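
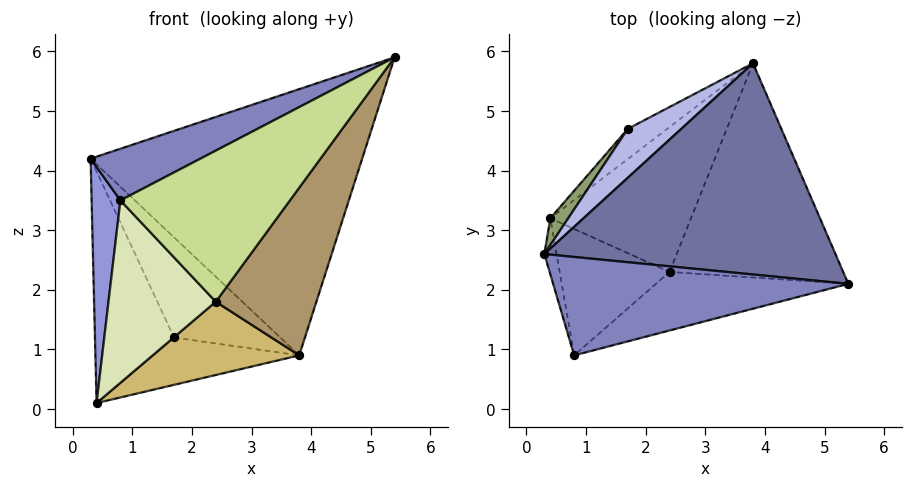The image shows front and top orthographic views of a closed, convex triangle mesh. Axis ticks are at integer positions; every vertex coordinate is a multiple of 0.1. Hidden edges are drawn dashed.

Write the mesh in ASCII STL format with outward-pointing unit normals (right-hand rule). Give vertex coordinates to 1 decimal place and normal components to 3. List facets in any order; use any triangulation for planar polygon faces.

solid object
 facet normal -0.129 0.777 0.616
  outer loop
   vertex 3.8 5.8 0.9
   vertex 0.3 2.6 4.2
   vertex 5.4 2.1 5.9
  endloop
 endfacet
 facet normal -0.323 -0.440 0.838
  outer loop
   vertex 0.8 0.9 3.5
   vertex 5.4 2.1 5.9
   vertex 0.3 2.6 4.2
  endloop
 endfacet
 facet normal -0.964 -0.258 -0.061
  outer loop
   vertex 0.8 0.9 3.5
   vertex 0.3 2.6 4.2
   vertex 0.4 3.2 0.1
  endloop
 endfacet
 facet normal -0.378 0.832 0.406
  outer loop
   vertex 1.7 4.7 1.2
   vertex 0.3 2.6 4.2
   vertex 3.8 5.8 0.9
  endloop
 endfacet
 facet normal -0.779 0.623 0.072
  outer loop
   vertex 1.7 4.7 1.2
   vertex 0.4 3.2 0.1
   vertex 0.3 2.6 4.2
  endloop
 endfacet
 facet normal -0.460 0.749 -0.477
  outer loop
   vertex 1.7 4.7 1.2
   vertex 3.8 5.8 0.9
   vertex 0.4 3.2 0.1
  endloop
 endfacet
 facet normal 0.396 -0.856 -0.332
  outer loop
   vertex 2.4 2.3 1.8
   vertex 5.4 2.1 5.9
   vertex 0.8 0.9 3.5
  endloop
 endfacet
 facet normal 0.113 -0.817 -0.566
  outer loop
   vertex 2.4 2.3 1.8
   vertex 0.8 0.9 3.5
   vertex 0.4 3.2 0.1
  endloop
 endfacet
 facet normal 0.719 -0.428 -0.547
  outer loop
   vertex 2.4 2.3 1.8
   vertex 3.8 5.8 0.9
   vertex 5.4 2.1 5.9
  endloop
 endfacet
 facet normal 0.485 -0.395 -0.780
  outer loop
   vertex 2.4 2.3 1.8
   vertex 0.4 3.2 0.1
   vertex 3.8 5.8 0.9
  endloop
 endfacet
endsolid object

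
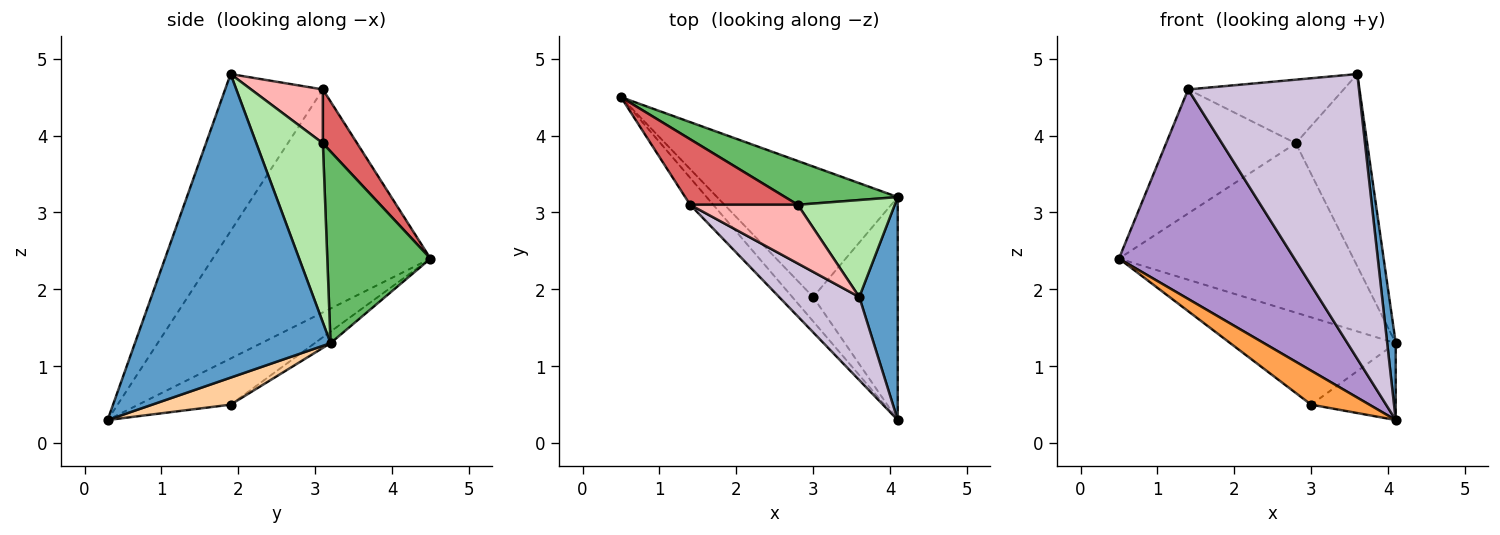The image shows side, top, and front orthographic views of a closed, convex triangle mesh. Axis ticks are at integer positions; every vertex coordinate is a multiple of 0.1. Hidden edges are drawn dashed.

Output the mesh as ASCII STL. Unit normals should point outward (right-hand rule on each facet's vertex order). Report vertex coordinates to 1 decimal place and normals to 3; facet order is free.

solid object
 facet normal 0.991 -0.043 0.126
  outer loop
   vertex 3.6 1.9 4.8
   vertex 4.1 0.3 0.3
   vertex 4.1 3.2 1.3
  endloop
 endfacet
 facet normal -0.053 0.555 -0.830
  outer loop
   vertex 3.0 1.9 0.5
   vertex 0.5 4.5 2.4
   vertex 4.1 3.2 1.3
  endloop
 endfacet
 facet normal -0.790 -0.498 -0.357
  outer loop
   vertex 3.0 1.9 0.5
   vertex 4.1 0.3 0.3
   vertex 0.5 4.5 2.4
  endloop
 endfacet
 facet normal 0.289 0.312 -0.905
  outer loop
   vertex 3.0 1.9 0.5
   vertex 4.1 3.2 1.3
   vertex 4.1 0.3 0.3
  endloop
 endfacet
 facet normal 0.392 0.891 0.230
  outer loop
   vertex 2.8 3.1 3.9
   vertex 4.1 3.2 1.3
   vertex 0.5 4.5 2.4
  endloop
 endfacet
 facet normal 0.640 0.686 0.346
  outer loop
   vertex 2.8 3.1 3.9
   vertex 3.6 1.9 4.8
   vertex 4.1 3.2 1.3
  endloop
 endfacet
 facet normal 0.227 0.861 0.455
  outer loop
   vertex 1.4 3.1 4.6
   vertex 2.8 3.1 3.9
   vertex 0.5 4.5 2.4
  endloop
 endfacet
 facet normal 0.321 0.696 0.642
  outer loop
   vertex 1.4 3.1 4.6
   vertex 3.6 1.9 4.8
   vertex 2.8 3.1 3.9
  endloop
 endfacet
 facet normal -0.776 -0.625 -0.080
  outer loop
   vertex 1.4 3.1 4.6
   vertex 0.5 4.5 2.4
   vertex 4.1 0.3 0.3
  endloop
 endfacet
 facet normal -0.481 -0.841 0.246
  outer loop
   vertex 1.4 3.1 4.6
   vertex 4.1 0.3 0.3
   vertex 3.6 1.9 4.8
  endloop
 endfacet
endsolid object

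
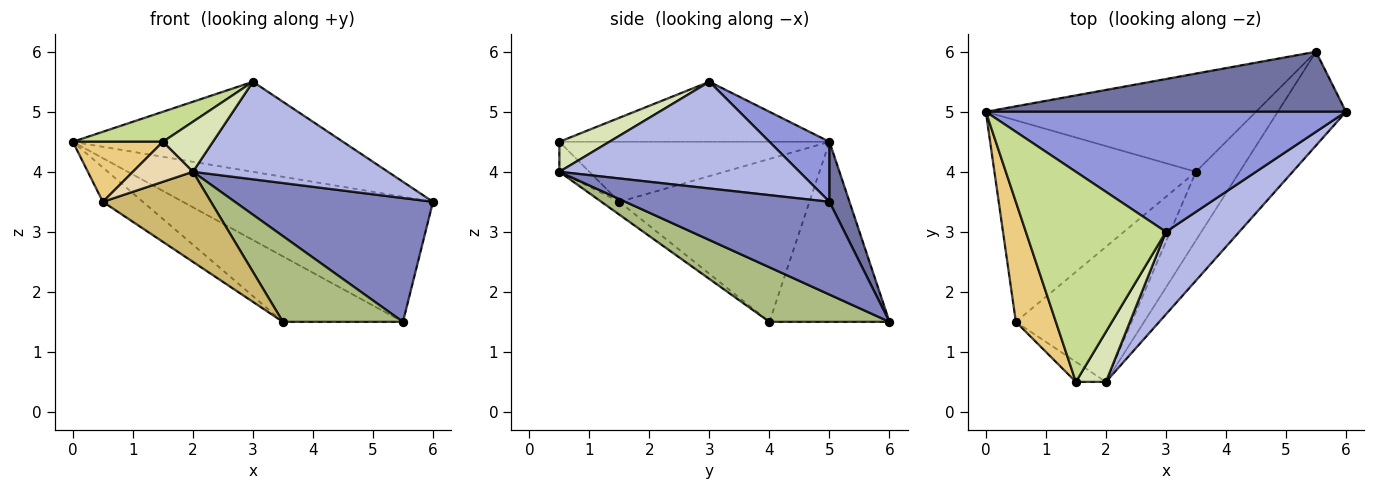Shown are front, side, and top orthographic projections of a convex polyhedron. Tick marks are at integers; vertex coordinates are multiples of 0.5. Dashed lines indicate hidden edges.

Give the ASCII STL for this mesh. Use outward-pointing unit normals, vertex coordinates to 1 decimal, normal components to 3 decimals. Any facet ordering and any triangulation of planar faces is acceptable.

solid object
 facet normal 0.072 0.899 0.432
  outer loop
   vertex 5.5 6.0 1.5
   vertex 0.0 5.0 4.5
   vertex 6.0 5.0 3.5
  endloop
 endfacet
 facet normal 0.635 -0.616 -0.467
  outer loop
   vertex 5.5 6.0 1.5
   vertex 6.0 5.0 3.5
   vertex 2.0 0.5 4.0
  endloop
 endfacet
 facet normal 0.132 0.595 0.793
  outer loop
   vertex 3.0 3.0 5.5
   vertex 6.0 5.0 3.5
   vertex 0.0 5.0 4.5
  endloop
 endfacet
 facet normal 0.685 -0.556 0.471
  outer loop
   vertex 3.0 3.0 5.5
   vertex 2.0 0.5 4.0
   vertex 6.0 5.0 3.5
  endloop
 endfacet
 facet normal -0.485 0.485 -0.728
  outer loop
   vertex 3.5 4.0 1.5
   vertex 0.0 5.0 4.5
   vertex 5.5 6.0 1.5
  endloop
 endfacet
 facet normal 0.615 -0.615 -0.492
  outer loop
   vertex 3.5 4.0 1.5
   vertex 5.5 6.0 1.5
   vertex 2.0 0.5 4.0
  endloop
 endfacet
 facet normal -0.391 -0.130 0.911
  outer loop
   vertex 1.5 0.5 4.5
   vertex 3.0 3.0 5.5
   vertex 0.0 5.0 4.5
  endloop
 endfacet
 facet normal 0.577 -0.577 0.577
  outer loop
   vertex 1.5 0.5 4.5
   vertex 2.0 0.5 4.0
   vertex 3.0 3.0 5.5
  endloop
 endfacet
 facet normal -0.623 0.131 -0.771
  outer loop
   vertex 0.5 1.5 3.5
   vertex 0.0 5.0 4.5
   vertex 3.5 4.0 1.5
  endloop
 endfacet
 facet normal -0.092 -0.552 -0.829
  outer loop
   vertex 0.5 1.5 3.5
   vertex 3.5 4.0 1.5
   vertex 2.0 0.5 4.0
  endloop
 endfacet
 facet normal -0.802 -0.267 0.535
  outer loop
   vertex 0.5 1.5 3.5
   vertex 1.5 0.5 4.5
   vertex 0.0 5.0 4.5
  endloop
 endfacet
 facet normal -0.408 -0.816 -0.408
  outer loop
   vertex 0.5 1.5 3.5
   vertex 2.0 0.5 4.0
   vertex 1.5 0.5 4.5
  endloop
 endfacet
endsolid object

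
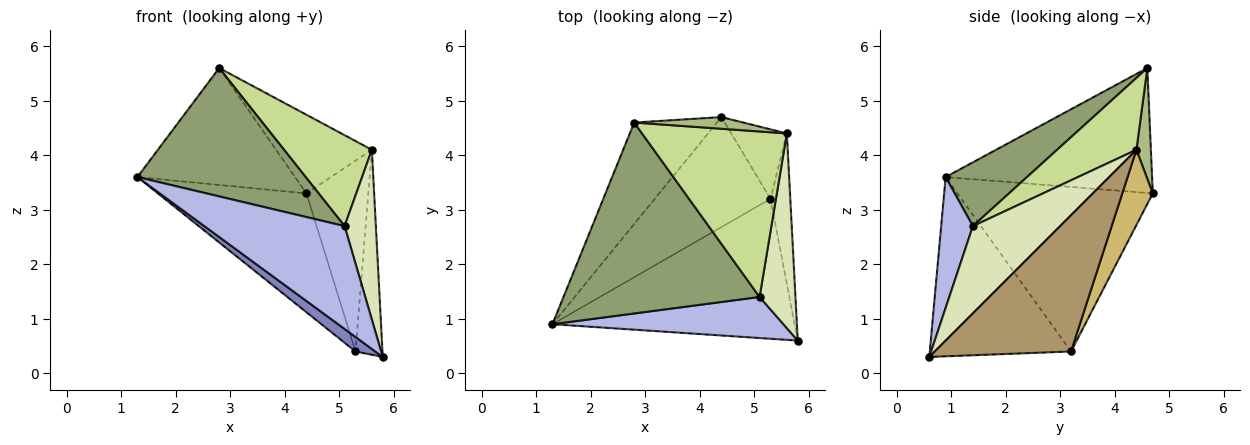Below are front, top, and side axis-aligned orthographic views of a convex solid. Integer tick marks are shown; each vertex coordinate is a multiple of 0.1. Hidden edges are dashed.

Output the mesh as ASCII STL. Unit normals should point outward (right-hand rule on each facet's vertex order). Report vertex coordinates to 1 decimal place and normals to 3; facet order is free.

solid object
 facet normal -0.703 0.537 -0.466
  outer loop
   vertex 2.8 4.6 5.6
   vertex 4.4 4.7 3.3
   vertex 1.3 0.9 3.6
  endloop
 endfacet
 facet normal -0.593 -0.083 -0.801
  outer loop
   vertex 5.3 3.2 0.4
   vertex 5.8 0.6 0.3
   vertex 1.3 0.9 3.6
  endloop
 endfacet
 facet normal -0.695 0.528 -0.489
  outer loop
   vertex 5.3 3.2 0.4
   vertex 1.3 0.9 3.6
   vertex 4.4 4.7 3.3
  endloop
 endfacet
 facet normal 0.206 -0.909 0.363
  outer loop
   vertex 5.1 1.4 2.7
   vertex 1.3 0.9 3.6
   vertex 5.8 0.6 0.3
  endloop
 endfacet
 facet normal 0.261 -0.539 0.801
  outer loop
   vertex 5.1 1.4 2.7
   vertex 2.8 4.6 5.6
   vertex 1.3 0.9 3.6
  endloop
 endfacet
 facet normal 0.148 0.978 0.145
  outer loop
   vertex 5.6 4.4 4.1
   vertex 4.4 4.7 3.3
   vertex 2.8 4.6 5.6
  endloop
 endfacet
 facet normal 0.399 -0.442 0.804
  outer loop
   vertex 5.6 4.4 4.1
   vertex 2.8 4.6 5.6
   vertex 5.1 1.4 2.7
  endloop
 endfacet
 facet normal 0.878 -0.315 0.361
  outer loop
   vertex 5.6 4.4 4.1
   vertex 5.1 1.4 2.7
   vertex 5.8 0.6 0.3
  endloop
 endfacet
 facet normal 0.971 0.192 -0.141
  outer loop
   vertex 5.6 4.4 4.1
   vertex 5.8 0.6 0.3
   vertex 5.3 3.2 0.4
  endloop
 endfacet
 facet normal 0.420 0.853 -0.311
  outer loop
   vertex 5.6 4.4 4.1
   vertex 5.3 3.2 0.4
   vertex 4.4 4.7 3.3
  endloop
 endfacet
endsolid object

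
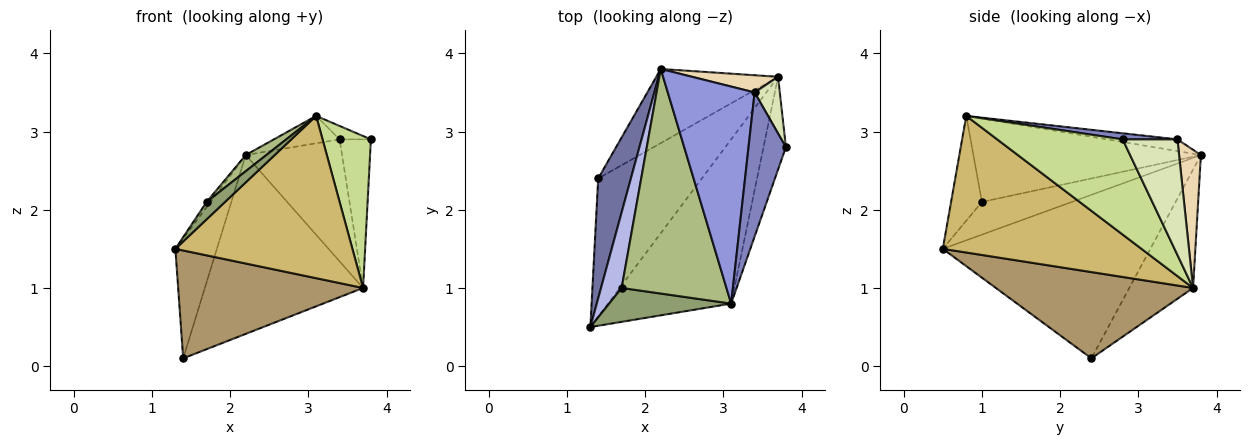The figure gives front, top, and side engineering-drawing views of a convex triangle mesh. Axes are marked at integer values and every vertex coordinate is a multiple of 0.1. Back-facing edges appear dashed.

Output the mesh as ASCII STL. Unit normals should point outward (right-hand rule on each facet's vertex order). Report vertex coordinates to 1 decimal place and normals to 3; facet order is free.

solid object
 facet normal -0.962 0.192 0.192
  outer loop
   vertex 1.4 2.4 0.1
   vertex 1.3 0.5 1.5
   vertex 2.2 3.8 2.7
  endloop
 endfacet
 facet normal 0.160 0.091 0.983
  outer loop
   vertex 3.4 3.5 2.9
   vertex 3.1 0.8 3.2
   vertex 3.8 2.8 2.9
  endloop
 endfacet
 facet normal -0.133 0.124 0.983
  outer loop
   vertex 3.4 3.5 2.9
   vertex 2.2 3.8 2.7
   vertex 3.1 0.8 3.2
  endloop
 endfacet
 facet normal -0.845 0.037 0.533
  outer loop
   vertex 1.7 1.0 2.1
   vertex 2.2 3.8 2.7
   vertex 1.3 0.5 1.5
  endloop
 endfacet
 facet normal -0.607 -0.363 0.707
  outer loop
   vertex 1.7 1.0 2.1
   vertex 1.3 0.5 1.5
   vertex 3.1 0.8 3.2
  endloop
 endfacet
 facet normal -0.622 -0.056 0.781
  outer loop
   vertex 1.7 1.0 2.1
   vertex 3.1 0.8 3.2
   vertex 2.2 3.8 2.7
  endloop
 endfacet
 facet normal 0.911 -0.351 -0.214
  outer loop
   vertex 3.7 3.7 1.0
   vertex 3.8 2.8 2.9
   vertex 3.1 0.8 3.2
  endloop
 endfacet
 facet normal 0.853 0.487 0.186
  outer loop
   vertex 3.7 3.7 1.0
   vertex 3.4 3.5 2.9
   vertex 3.8 2.8 2.9
  endloop
 endfacet
 facet normal 0.549 -0.514 -0.659
  outer loop
   vertex 3.7 3.7 1.0
   vertex 1.3 0.5 1.5
   vertex 1.4 2.4 0.1
  endloop
 endfacet
 facet normal 0.619 -0.552 -0.558
  outer loop
   vertex 3.7 3.7 1.0
   vertex 3.1 0.8 3.2
   vertex 1.3 0.5 1.5
  endloop
 endfacet
 facet normal -0.349 0.866 -0.359
  outer loop
   vertex 3.7 3.7 1.0
   vertex 1.4 2.4 0.1
   vertex 2.2 3.8 2.7
  endloop
 endfacet
 facet normal 0.219 0.966 0.136
  outer loop
   vertex 3.7 3.7 1.0
   vertex 2.2 3.8 2.7
   vertex 3.4 3.5 2.9
  endloop
 endfacet
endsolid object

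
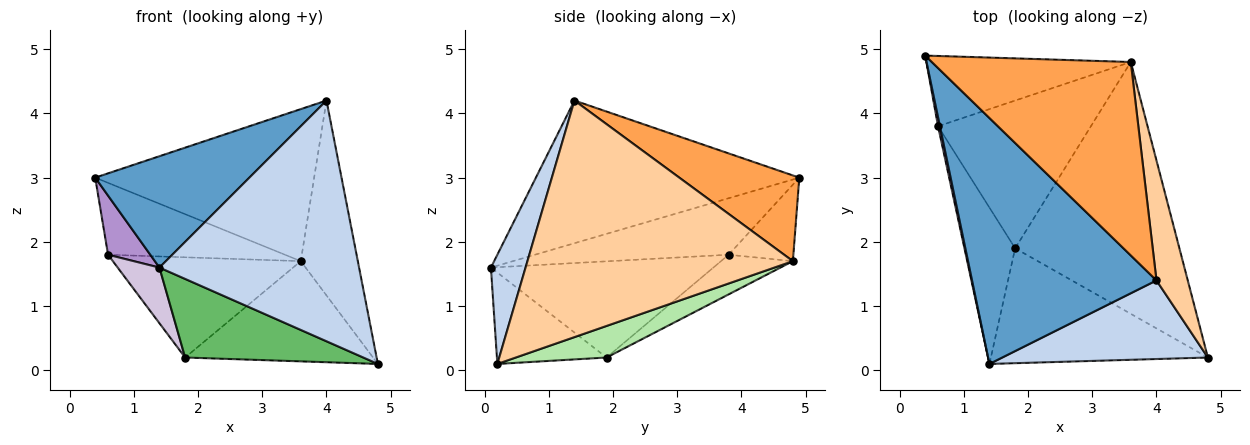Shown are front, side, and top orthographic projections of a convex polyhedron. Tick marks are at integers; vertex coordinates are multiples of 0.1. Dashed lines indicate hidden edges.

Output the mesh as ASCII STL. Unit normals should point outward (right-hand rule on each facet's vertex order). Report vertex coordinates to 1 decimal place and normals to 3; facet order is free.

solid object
 facet normal -0.576 -0.337 0.745
  outer loop
   vertex 4.0 1.4 4.2
   vertex 0.4 4.9 3.0
   vertex 1.4 0.1 1.6
  endloop
 endfacet
 facet normal 0.163 -0.938 0.306
  outer loop
   vertex 4.0 1.4 4.2
   vertex 1.4 0.1 1.6
   vertex 4.8 0.2 0.1
  endloop
 endfacet
 facet normal 0.321 0.585 0.745
  outer loop
   vertex 3.6 4.8 1.7
   vertex 0.4 4.9 3.0
   vertex 4.0 1.4 4.2
  endloop
 endfacet
 facet normal 0.970 0.208 0.128
  outer loop
   vertex 3.6 4.8 1.7
   vertex 4.0 1.4 4.2
   vertex 4.8 0.2 0.1
  endloop
 endfacet
 facet normal -0.328 -0.533 -0.780
  outer loop
   vertex 1.8 1.9 0.2
   vertex 4.8 0.2 0.1
   vertex 1.4 0.1 1.6
  endloop
 endfacet
 facet normal 0.176 0.364 -0.915
  outer loop
   vertex 1.8 1.9 0.2
   vertex 3.6 4.8 1.7
   vertex 4.8 0.2 0.1
  endloop
 endfacet
 facet normal -0.253 0.692 -0.676
  outer loop
   vertex 0.6 3.8 1.8
   vertex 0.4 4.9 3.0
   vertex 3.6 4.8 1.7
  endloop
 endfacet
 facet normal -0.210 0.549 -0.809
  outer loop
   vertex 0.6 3.8 1.8
   vertex 3.6 4.8 1.7
   vertex 1.8 1.9 0.2
  endloop
 endfacet
 facet normal -0.977 -0.213 0.032
  outer loop
   vertex 0.6 3.8 1.8
   vertex 1.4 0.1 1.6
   vertex 0.4 4.9 3.0
  endloop
 endfacet
 facet normal -0.873 -0.164 -0.460
  outer loop
   vertex 0.6 3.8 1.8
   vertex 1.8 1.9 0.2
   vertex 1.4 0.1 1.6
  endloop
 endfacet
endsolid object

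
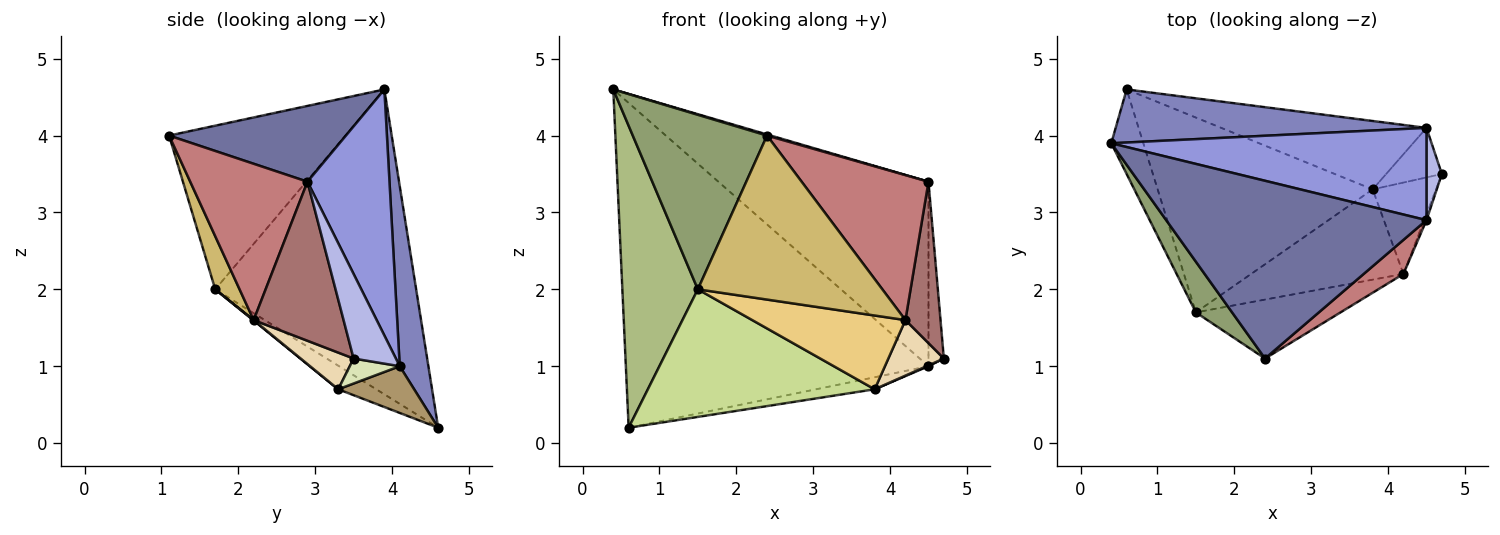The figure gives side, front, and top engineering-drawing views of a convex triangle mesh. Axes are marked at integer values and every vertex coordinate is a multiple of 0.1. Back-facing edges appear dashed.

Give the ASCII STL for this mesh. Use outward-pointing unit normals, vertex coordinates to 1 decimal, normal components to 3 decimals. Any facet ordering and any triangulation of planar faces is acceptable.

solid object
 facet normal 0.280 -0.006 0.960
  outer loop
   vertex 4.5 2.9 3.4
   vertex 0.4 3.9 4.6
   vertex 2.4 1.1 4.0
  endloop
 endfacet
 facet normal 0.093 0.983 0.161
  outer loop
   vertex 4.5 4.1 1.0
   vertex 0.6 4.6 0.2
   vertex 0.4 3.9 4.6
  endloop
 endfacet
 facet normal 0.330 0.844 0.422
  outer loop
   vertex 4.5 4.1 1.0
   vertex 0.4 3.9 4.6
   vertex 4.5 2.9 3.4
  endloop
 endfacet
 facet normal 0.926 0.337 0.168
  outer loop
   vertex 4.5 4.1 1.0
   vertex 4.5 2.9 3.4
   vertex 4.7 3.5 1.1
  endloop
 endfacet
 facet normal -0.783 -0.597 0.174
  outer loop
   vertex 1.5 1.7 2.0
   vertex 2.4 1.1 4.0
   vertex 0.4 3.9 4.6
  endloop
 endfacet
 facet normal -0.932 -0.350 -0.098
  outer loop
   vertex 1.5 1.7 2.0
   vertex 0.4 3.9 4.6
   vertex 0.6 4.6 0.2
  endloop
 endfacet
 facet normal -0.091 -0.545 -0.833
  outer loop
   vertex 3.8 3.3 0.7
   vertex 1.5 1.7 2.0
   vertex 0.6 4.6 0.2
  endloop
 endfacet
 facet normal 0.409 -0.016 -0.912
  outer loop
   vertex 3.8 3.3 0.7
   vertex 4.5 4.1 1.0
   vertex 4.7 3.5 1.1
  endloop
 endfacet
 facet normal 0.219 0.169 -0.961
  outer loop
   vertex 3.8 3.3 0.7
   vertex 0.6 4.6 0.2
   vertex 4.5 4.1 1.0
  endloop
 endfacet
 facet normal 0.123 -0.934 -0.336
  outer loop
   vertex 4.2 2.2 1.6
   vertex 2.4 1.1 4.0
   vertex 1.5 1.7 2.0
  endloop
 endfacet
 facet normal 0.002 -0.633 -0.774
  outer loop
   vertex 4.2 2.2 1.6
   vertex 1.5 1.7 2.0
   vertex 3.8 3.3 0.7
  endloop
 endfacet
 facet normal 0.444 -0.465 -0.766
  outer loop
   vertex 4.2 2.2 1.6
   vertex 3.8 3.3 0.7
   vertex 4.7 3.5 1.1
  endloop
 endfacet
 facet normal 0.931 -0.364 -0.014
  outer loop
   vertex 4.2 2.2 1.6
   vertex 4.7 3.5 1.1
   vertex 4.5 2.9 3.4
  endloop
 endfacet
 facet normal 0.669 -0.724 0.170
  outer loop
   vertex 4.2 2.2 1.6
   vertex 4.5 2.9 3.4
   vertex 2.4 1.1 4.0
  endloop
 endfacet
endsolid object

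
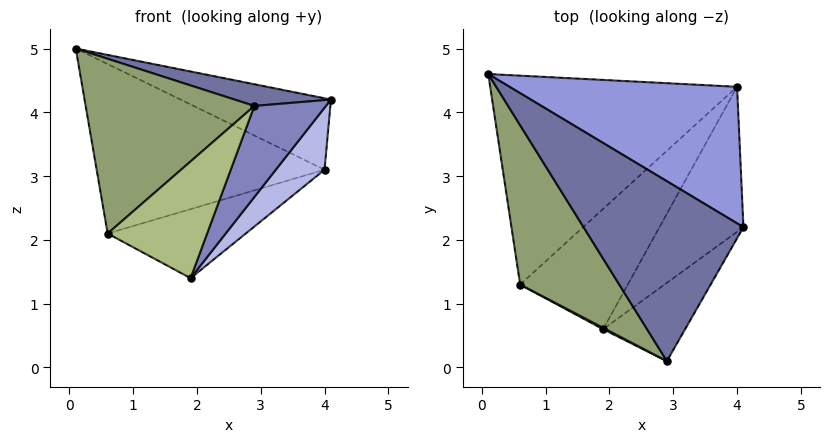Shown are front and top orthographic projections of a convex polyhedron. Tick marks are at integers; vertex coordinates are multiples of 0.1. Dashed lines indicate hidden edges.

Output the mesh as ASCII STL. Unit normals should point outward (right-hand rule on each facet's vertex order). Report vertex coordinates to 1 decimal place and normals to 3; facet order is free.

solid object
 facet normal 0.126 -0.119 0.985
  outer loop
   vertex 2.9 0.1 4.1
   vertex 4.1 2.2 4.2
   vertex 0.1 4.6 5.0
  endloop
 endfacet
 facet normal 0.810 -0.445 -0.382
  outer loop
   vertex 2.9 0.1 4.1
   vertex 1.9 0.6 1.4
   vertex 4.1 2.2 4.2
  endloop
 endfacet
 facet normal 0.414 0.422 0.806
  outer loop
   vertex 4.0 4.4 3.1
   vertex 0.1 4.6 5.0
   vertex 4.1 2.2 4.2
  endloop
 endfacet
 facet normal 0.824 -0.223 -0.520
  outer loop
   vertex 4.0 4.4 3.1
   vertex 4.1 2.2 4.2
   vertex 1.9 0.6 1.4
  endloop
 endfacet
 facet normal -0.697 -0.530 0.483
  outer loop
   vertex 0.6 1.3 2.1
   vertex 2.9 0.1 4.1
   vertex 0.1 4.6 5.0
  endloop
 endfacet
 facet normal -0.470 -0.883 0.010
  outer loop
   vertex 0.6 1.3 2.1
   vertex 1.9 0.6 1.4
   vertex 2.9 0.1 4.1
  endloop
 endfacet
 facet normal -0.327 0.595 -0.734
  outer loop
   vertex 0.6 1.3 2.1
   vertex 0.1 4.6 5.0
   vertex 4.0 4.4 3.1
  endloop
 endfacet
 facet normal -0.195 0.488 -0.851
  outer loop
   vertex 0.6 1.3 2.1
   vertex 4.0 4.4 3.1
   vertex 1.9 0.6 1.4
  endloop
 endfacet
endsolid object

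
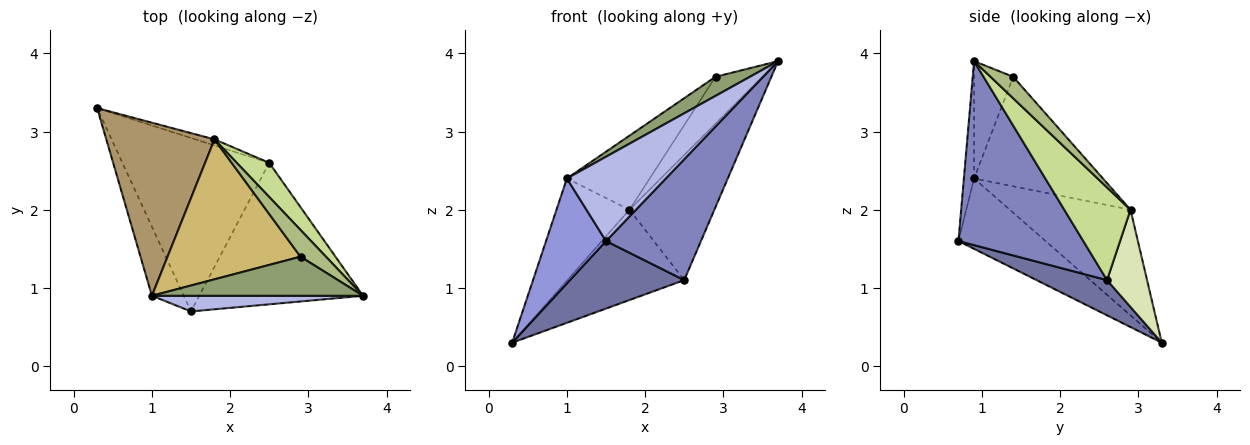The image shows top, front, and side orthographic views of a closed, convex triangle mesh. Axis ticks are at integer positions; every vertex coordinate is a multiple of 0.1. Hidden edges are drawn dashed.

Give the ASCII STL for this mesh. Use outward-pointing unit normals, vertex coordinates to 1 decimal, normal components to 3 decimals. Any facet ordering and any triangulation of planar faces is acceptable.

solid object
 facet normal 0.218 -0.354 -0.909
  outer loop
   vertex 2.5 2.6 1.1
   vertex 1.5 0.7 1.6
   vertex 0.3 3.3 0.3
  endloop
 endfacet
 facet normal 0.649 -0.494 -0.578
  outer loop
   vertex 2.5 2.6 1.1
   vertex 3.7 0.9 3.9
   vertex 1.5 0.7 1.6
  endloop
 endfacet
 facet normal -0.772 -0.531 -0.350
  outer loop
   vertex 1.0 0.9 2.4
   vertex 0.3 3.3 0.3
   vertex 1.5 0.7 1.6
  endloop
 endfacet
 facet normal -0.101 -0.978 0.182
  outer loop
   vertex 1.0 0.9 2.4
   vertex 1.5 0.7 1.6
   vertex 3.7 0.9 3.9
  endloop
 endfacet
 facet normal -0.447 -0.393 0.804
  outer loop
   vertex 1.0 0.9 2.4
   vertex 3.7 0.9 3.9
   vertex 2.9 1.4 3.7
  endloop
 endfacet
 facet normal 0.387 0.801 0.457
  outer loop
   vertex 1.8 2.9 2.0
   vertex 2.9 1.4 3.7
   vertex 3.7 0.9 3.9
  endloop
 endfacet
 facet normal 0.601 0.771 0.210
  outer loop
   vertex 1.8 2.9 2.0
   vertex 3.7 0.9 3.9
   vertex 2.5 2.6 1.1
  endloop
 endfacet
 facet normal 0.323 0.944 -0.063
  outer loop
   vertex 1.8 2.9 2.0
   vertex 2.5 2.6 1.1
   vertex 0.3 3.3 0.3
  endloop
 endfacet
 facet normal -0.643 0.389 0.659
  outer loop
   vertex 1.8 2.9 2.0
   vertex 0.3 3.3 0.3
   vertex 1.0 0.9 2.4
  endloop
 endfacet
 facet normal -0.588 0.378 0.715
  outer loop
   vertex 1.8 2.9 2.0
   vertex 1.0 0.9 2.4
   vertex 2.9 1.4 3.7
  endloop
 endfacet
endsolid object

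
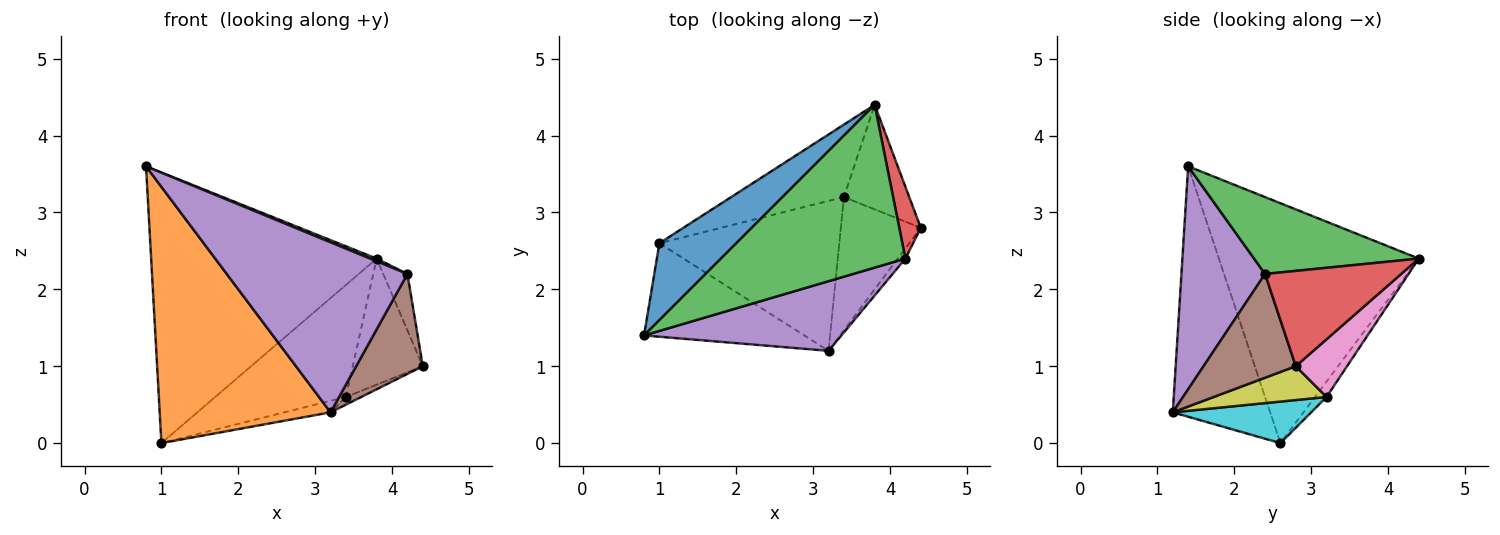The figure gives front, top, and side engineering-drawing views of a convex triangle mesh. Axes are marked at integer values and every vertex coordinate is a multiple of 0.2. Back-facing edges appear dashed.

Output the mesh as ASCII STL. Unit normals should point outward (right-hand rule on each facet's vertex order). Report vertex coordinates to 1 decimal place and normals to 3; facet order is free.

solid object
 facet normal -0.649 0.732 0.208
  outer loop
   vertex 1.0 2.6 0.0
   vertex 0.8 1.4 3.6
   vertex 3.8 4.4 2.4
  endloop
 endfacet
 facet normal -0.472 -0.828 -0.302
  outer loop
   vertex 3.2 1.2 0.4
   vertex 0.8 1.4 3.6
   vertex 1.0 2.6 0.0
  endloop
 endfacet
 facet normal 0.385 -0.015 0.923
  outer loop
   vertex 4.2 2.4 2.2
   vertex 3.8 4.4 2.4
   vertex 0.8 1.4 3.6
  endloop
 endfacet
 facet normal 0.961 0.171 0.217
  outer loop
   vertex 4.2 2.4 2.2
   vertex 4.4 2.8 1.0
   vertex 3.8 4.4 2.4
  endloop
 endfacet
 facet normal 0.394 -0.851 0.348
  outer loop
   vertex 4.2 2.4 2.2
   vertex 0.8 1.4 3.6
   vertex 3.2 1.2 0.4
  endloop
 endfacet
 facet normal 0.809 -0.584 -0.060
  outer loop
   vertex 4.2 2.4 2.2
   vertex 3.2 1.2 0.4
   vertex 4.4 2.8 1.0
  endloop
 endfacet
 facet normal 0.491 0.671 -0.556
  outer loop
   vertex 3.4 3.2 0.6
   vertex 3.8 4.4 2.4
   vertex 4.4 2.8 1.0
  endloop
 endfacet
 facet normal -0.074 0.837 -0.542
  outer loop
   vertex 3.4 3.2 0.6
   vertex 1.0 2.6 0.0
   vertex 3.8 4.4 2.4
  endloop
 endfacet
 facet normal 0.389 0.053 -0.920
  outer loop
   vertex 3.4 3.2 0.6
   vertex 4.4 2.8 1.0
   vertex 3.2 1.2 0.4
  endloop
 endfacet
 facet normal 0.224 0.075 -0.972
  outer loop
   vertex 3.4 3.2 0.6
   vertex 3.2 1.2 0.4
   vertex 1.0 2.6 0.0
  endloop
 endfacet
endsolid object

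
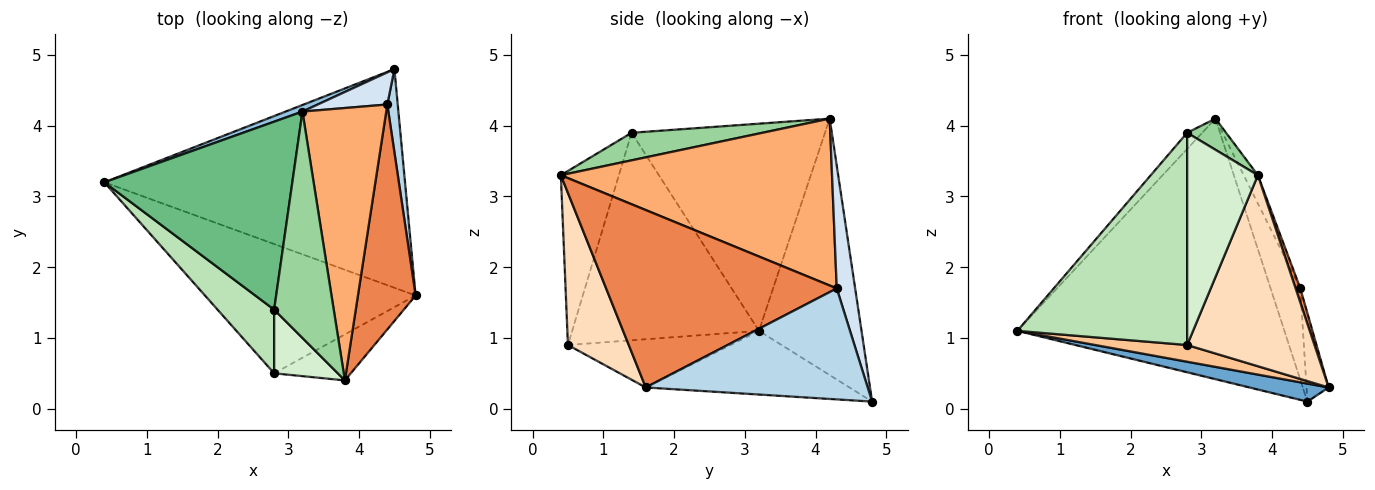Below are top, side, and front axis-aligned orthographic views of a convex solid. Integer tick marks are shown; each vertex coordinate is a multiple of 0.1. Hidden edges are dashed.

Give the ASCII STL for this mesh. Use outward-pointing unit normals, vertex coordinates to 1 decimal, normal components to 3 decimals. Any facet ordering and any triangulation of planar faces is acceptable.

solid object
 facet normal -0.207 -0.080 -0.975
  outer loop
   vertex 4.5 4.8 0.1
   vertex 4.8 1.6 0.3
   vertex 0.4 3.2 1.1
  endloop
 endfacet
 facet normal -0.358 0.933 0.023
  outer loop
   vertex 3.2 4.2 4.1
   vertex 4.5 4.8 0.1
   vertex 0.4 3.2 1.1
  endloop
 endfacet
 facet normal 0.991 0.099 0.093
  outer loop
   vertex 4.4 4.3 1.7
   vertex 4.8 1.6 0.3
   vertex 4.5 4.8 0.1
  endloop
 endfacet
 facet normal 0.504 0.815 0.286
  outer loop
   vertex 4.4 4.3 1.7
   vertex 4.5 4.8 0.1
   vertex 3.2 4.2 4.1
  endloop
 endfacet
 facet normal 0.951 -0.019 0.309
  outer loop
   vertex 4.4 4.3 1.7
   vertex 3.8 0.4 3.3
   vertex 4.8 1.6 0.3
  endloop
 endfacet
 facet normal 0.893 0.047 0.448
  outer loop
   vertex 4.4 4.3 1.7
   vertex 3.2 4.2 4.1
   vertex 3.8 0.4 3.3
  endloop
 endfacet
 facet normal -0.221 -0.125 -0.967
  outer loop
   vertex 2.8 0.5 0.9
   vertex 0.4 3.2 1.1
   vertex 4.8 1.6 0.3
  endloop
 endfacet
 facet normal 0.421 -0.882 -0.212
  outer loop
   vertex 2.8 0.5 0.9
   vertex 4.8 1.6 0.3
   vertex 3.8 0.4 3.3
  endloop
 endfacet
 facet normal -0.739 0.058 0.671
  outer loop
   vertex 2.8 1.4 3.9
   vertex 3.2 4.2 4.1
   vertex 0.4 3.2 1.1
  endloop
 endfacet
 facet normal 0.417 -0.124 0.901
  outer loop
   vertex 2.8 1.4 3.9
   vertex 3.8 0.4 3.3
   vertex 3.2 4.2 4.1
  endloop
 endfacet
 facet normal -0.725 -0.659 0.198
  outer loop
   vertex 2.8 1.4 3.9
   vertex 0.4 3.2 1.1
   vertex 2.8 0.5 0.9
  endloop
 endfacet
 facet normal -0.618 -0.753 0.226
  outer loop
   vertex 2.8 1.4 3.9
   vertex 2.8 0.5 0.9
   vertex 3.8 0.4 3.3
  endloop
 endfacet
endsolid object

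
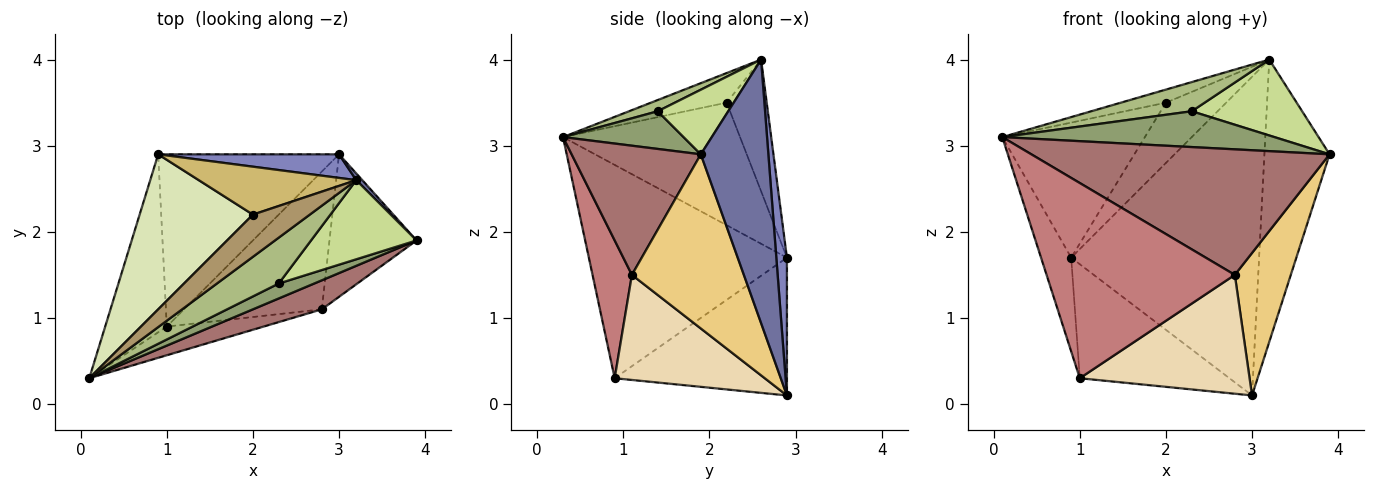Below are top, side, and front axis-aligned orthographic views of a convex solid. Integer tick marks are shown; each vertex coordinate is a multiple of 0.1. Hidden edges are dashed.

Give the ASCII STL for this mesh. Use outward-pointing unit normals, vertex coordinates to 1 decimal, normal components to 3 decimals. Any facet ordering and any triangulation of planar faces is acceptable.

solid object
 facet normal 0.720 0.694 0.016
  outer loop
   vertex 3.2 2.6 4.0
   vertex 3.9 1.9 2.9
   vertex 3.0 2.9 0.1
  endloop
 endfacet
 facet normal 0.056 0.996 0.074
  outer loop
   vertex 3.2 2.6 4.0
   vertex 3.0 2.9 0.1
   vertex 0.9 2.9 1.7
  endloop
 endfacet
 facet normal -0.951 0.145 -0.275
  outer loop
   vertex 1.0 0.9 0.3
   vertex 0.1 0.3 3.1
   vertex 0.9 2.9 1.7
  endloop
 endfacet
 facet normal -0.536 0.466 -0.704
  outer loop
   vertex 1.0 0.9 0.3
   vertex 0.9 2.9 1.7
   vertex 3.0 2.9 0.1
  endloop
 endfacet
 facet normal 0.378 -0.854 0.357
  outer loop
   vertex 2.3 1.4 3.4
   vertex 0.1 0.3 3.1
   vertex 3.9 1.9 2.9
  endloop
 endfacet
 facet normal 0.152 -0.531 0.834
  outer loop
   vertex 2.3 1.4 3.4
   vertex 3.2 2.6 4.0
   vertex 0.1 0.3 3.1
  endloop
 endfacet
 facet normal 0.404 -0.633 0.660
  outer loop
   vertex 2.3 1.4 3.4
   vertex 3.9 1.9 2.9
   vertex 3.2 2.6 4.0
  endloop
 endfacet
 facet normal -0.632 0.509 0.584
  outer loop
   vertex 2.0 2.2 3.5
   vertex 0.9 2.9 1.7
   vertex 0.1 0.3 3.1
  endloop
 endfacet
 facet normal -0.445 0.265 0.856
  outer loop
   vertex 2.0 2.2 3.5
   vertex 0.1 0.3 3.1
   vertex 3.2 2.6 4.0
  endloop
 endfacet
 facet normal -0.462 0.694 0.552
  outer loop
   vertex 2.0 2.2 3.5
   vertex 3.2 2.6 4.0
   vertex 0.9 2.9 1.7
  endloop
 endfacet
 facet normal 0.816 -0.408 -0.408
  outer loop
   vertex 2.8 1.1 1.5
   vertex 3.0 2.9 0.1
   vertex 3.9 1.9 2.9
  endloop
 endfacet
 facet normal 0.500 -0.566 -0.656
  outer loop
   vertex 2.8 1.1 1.5
   vertex 1.0 0.9 0.3
   vertex 3.0 2.9 0.1
  endloop
 endfacet
 facet normal 0.389 -0.898 0.207
  outer loop
   vertex 2.8 1.1 1.5
   vertex 3.9 1.9 2.9
   vertex 0.1 0.3 3.1
  endloop
 endfacet
 facet normal 0.203 -0.969 -0.142
  outer loop
   vertex 2.8 1.1 1.5
   vertex 0.1 0.3 3.1
   vertex 1.0 0.9 0.3
  endloop
 endfacet
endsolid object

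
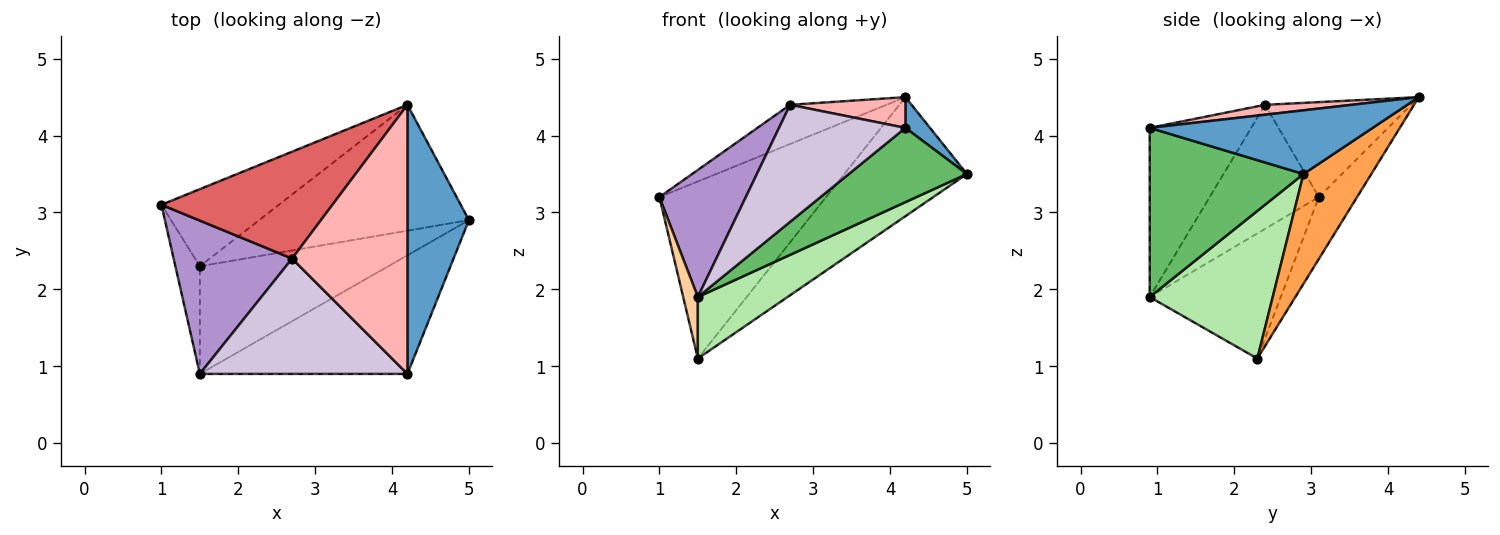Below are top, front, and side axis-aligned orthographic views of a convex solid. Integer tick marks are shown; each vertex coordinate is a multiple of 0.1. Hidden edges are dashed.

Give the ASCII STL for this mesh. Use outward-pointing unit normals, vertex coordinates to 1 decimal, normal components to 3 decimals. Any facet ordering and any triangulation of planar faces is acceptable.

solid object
 facet normal 0.717 -0.079 0.692
  outer loop
   vertex 4.2 4.4 4.5
   vertex 4.2 0.9 4.1
   vertex 5.0 2.9 3.5
  endloop
 endfacet
 facet normal -0.206 0.897 -0.391
  outer loop
   vertex 4.2 4.4 4.5
   vertex 1.5 2.3 1.1
   vertex 1.0 3.1 3.2
  endloop
 endfacet
 facet normal 0.356 0.642 -0.679
  outer loop
   vertex 4.2 4.4 4.5
   vertex 5.0 2.9 3.5
   vertex 1.5 2.3 1.1
  endloop
 endfacet
 facet normal -0.976 -0.109 -0.191
  outer loop
   vertex 1.5 0.9 1.9
   vertex 1.0 3.1 3.2
   vertex 1.5 2.3 1.1
  endloop
 endfacet
 facet normal 0.568 -0.437 -0.697
  outer loop
   vertex 1.5 0.9 1.9
   vertex 5.0 2.9 3.5
   vertex 4.2 0.9 4.1
  endloop
 endfacet
 facet normal 0.563 -0.410 -0.718
  outer loop
   vertex 1.5 0.9 1.9
   vertex 1.5 2.3 1.1
   vertex 5.0 2.9 3.5
  endloop
 endfacet
 facet normal -0.462 0.305 0.833
  outer loop
   vertex 2.7 2.4 4.4
   vertex 4.2 4.4 4.5
   vertex 1.0 3.1 3.2
  endloop
 endfacet
 facet normal 0.085 -0.113 0.990
  outer loop
   vertex 2.7 2.4 4.4
   vertex 4.2 0.9 4.1
   vertex 4.2 4.4 4.5
  endloop
 endfacet
 facet normal -0.628 -0.497 0.599
  outer loop
   vertex 2.7 2.4 4.4
   vertex 1.0 3.1 3.2
   vertex 1.5 0.9 1.9
  endloop
 endfacet
 facet normal -0.496 -0.618 0.609
  outer loop
   vertex 2.7 2.4 4.4
   vertex 1.5 0.9 1.9
   vertex 4.2 0.9 4.1
  endloop
 endfacet
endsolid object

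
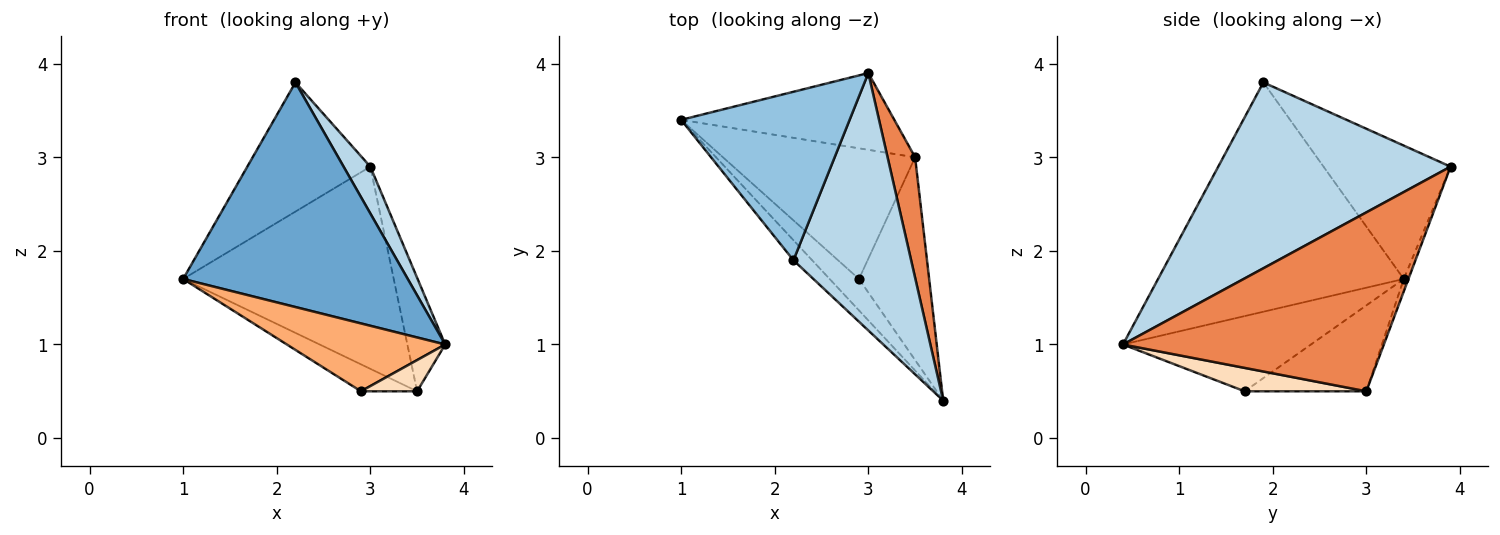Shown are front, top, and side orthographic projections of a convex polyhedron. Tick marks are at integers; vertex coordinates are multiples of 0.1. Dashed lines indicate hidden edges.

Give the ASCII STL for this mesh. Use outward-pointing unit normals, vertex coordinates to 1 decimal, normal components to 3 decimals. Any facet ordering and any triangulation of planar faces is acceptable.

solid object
 facet normal -0.737 -0.674 -0.060
  outer loop
   vertex 2.2 1.9 3.8
   vertex 1.0 3.4 1.7
   vertex 3.8 0.4 1.0
  endloop
 endfacet
 facet normal -0.532 0.515 0.672
  outer loop
   vertex 2.2 1.9 3.8
   vertex 3.0 3.9 2.9
   vertex 1.0 3.4 1.7
  endloop
 endfacet
 facet normal 0.841 -0.097 0.532
  outer loop
   vertex 2.2 1.9 3.8
   vertex 3.8 0.4 1.0
   vertex 3.0 3.9 2.9
  endloop
 endfacet
 facet normal -0.021 0.935 -0.355
  outer loop
   vertex 3.5 3.0 0.5
   vertex 1.0 3.4 1.7
   vertex 3.0 3.9 2.9
  endloop
 endfacet
 facet normal 0.978 0.142 0.151
  outer loop
   vertex 3.5 3.0 0.5
   vertex 3.0 3.9 2.9
   vertex 3.8 0.4 1.0
  endloop
 endfacet
 facet normal -0.733 -0.617 -0.286
  outer loop
   vertex 2.9 1.7 0.5
   vertex 3.8 0.4 1.0
   vertex 1.0 3.4 1.7
  endloop
 endfacet
 facet normal -0.401 0.185 -0.897
  outer loop
   vertex 2.9 1.7 0.5
   vertex 1.0 3.4 1.7
   vertex 3.5 3.0 0.5
  endloop
 endfacet
 facet normal 0.313 -0.144 -0.939
  outer loop
   vertex 2.9 1.7 0.5
   vertex 3.5 3.0 0.5
   vertex 3.8 0.4 1.0
  endloop
 endfacet
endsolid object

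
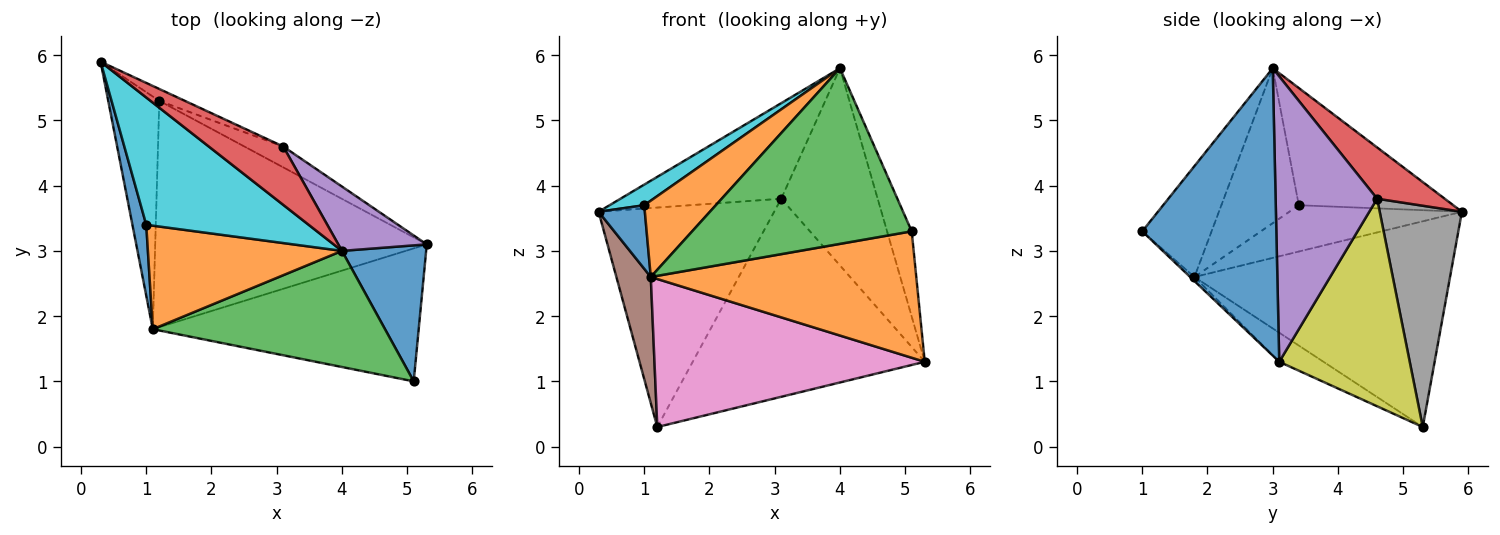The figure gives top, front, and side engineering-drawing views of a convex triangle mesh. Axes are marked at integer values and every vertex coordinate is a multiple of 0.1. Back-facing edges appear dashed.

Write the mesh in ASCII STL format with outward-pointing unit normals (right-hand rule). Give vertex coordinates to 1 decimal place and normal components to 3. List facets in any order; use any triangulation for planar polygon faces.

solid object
 facet normal 0.945 0.174 0.277
  outer loop
   vertex 4.0 3.0 5.8
   vertex 5.1 1.0 3.3
   vertex 5.3 3.1 1.3
  endloop
 endfacet
 facet normal -0.011 -0.689 -0.725
  outer loop
   vertex 1.1 1.8 2.6
   vertex 5.3 3.1 1.3
   vertex 5.1 1.0 3.3
  endloop
 endfacet
 facet normal -0.255 -0.807 0.533
  outer loop
   vertex 1.1 1.8 2.6
   vertex 5.1 1.0 3.3
   vertex 4.0 3.0 5.8
  endloop
 endfacet
 facet normal 0.338 0.803 0.491
  outer loop
   vertex 3.1 4.6 3.8
   vertex 0.3 5.9 3.6
   vertex 4.0 3.0 5.8
  endloop
 endfacet
 facet normal 0.707 0.672 0.219
  outer loop
   vertex 3.1 4.6 3.8
   vertex 4.0 3.0 5.8
   vertex 5.3 3.1 1.3
  endloop
 endfacet
 facet normal -0.962 -0.130 -0.239
  outer loop
   vertex 1.2 5.3 0.3
   vertex 1.1 1.8 2.6
   vertex 0.3 5.9 3.6
  endloop
 endfacet
 facet normal -0.089 -0.545 -0.834
  outer loop
   vertex 1.2 5.3 0.3
   vertex 5.3 3.1 1.3
   vertex 1.1 1.8 2.6
  endloop
 endfacet
 facet normal 0.423 0.905 -0.049
  outer loop
   vertex 1.2 5.3 0.3
   vertex 0.3 5.9 3.6
   vertex 3.1 4.6 3.8
  endloop
 endfacet
 facet normal 0.488 0.868 -0.091
  outer loop
   vertex 1.2 5.3 0.3
   vertex 3.1 4.6 3.8
   vertex 5.3 3.1 1.3
  endloop
 endfacet
 facet normal -0.580 -0.130 0.804
  outer loop
   vertex 1.0 3.4 3.7
   vertex 4.0 3.0 5.8
   vertex 0.3 5.9 3.6
  endloop
 endfacet
 facet normal -0.928 -0.249 0.277
  outer loop
   vertex 1.0 3.4 3.7
   vertex 0.3 5.9 3.6
   vertex 1.1 1.8 2.6
  endloop
 endfacet
 facet normal -0.541 -0.499 0.677
  outer loop
   vertex 1.0 3.4 3.7
   vertex 1.1 1.8 2.6
   vertex 4.0 3.0 5.8
  endloop
 endfacet
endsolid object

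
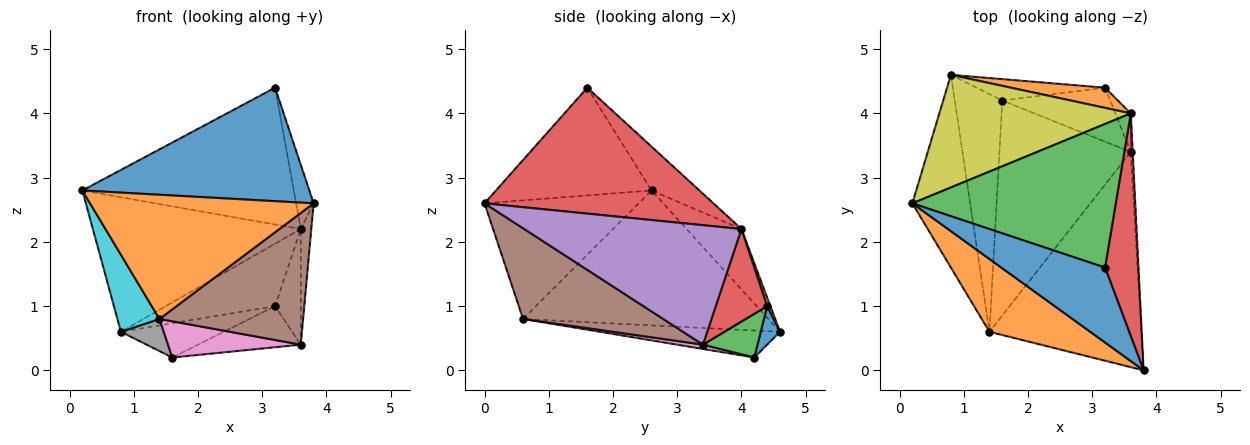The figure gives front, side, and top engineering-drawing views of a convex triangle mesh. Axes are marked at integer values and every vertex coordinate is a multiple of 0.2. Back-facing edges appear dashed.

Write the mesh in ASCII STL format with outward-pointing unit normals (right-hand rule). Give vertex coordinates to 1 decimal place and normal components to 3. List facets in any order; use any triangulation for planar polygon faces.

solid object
 facet normal -0.497 -0.724 0.478
  outer loop
   vertex 3.2 1.6 4.4
   vertex 0.2 2.6 2.8
   vertex 3.8 0.0 2.6
  endloop
 endfacet
 facet normal -0.511 -0.741 0.435
  outer loop
   vertex 1.4 0.6 0.8
   vertex 3.8 0.0 2.6
   vertex 0.2 2.6 2.8
  endloop
 endfacet
 facet normal -0.154 0.681 0.715
  outer loop
   vertex 3.6 4.0 2.2
   vertex 0.2 2.6 2.8
   vertex 3.2 1.6 4.4
  endloop
 endfacet
 facet normal 0.964 0.074 0.256
  outer loop
   vertex 3.6 4.0 2.2
   vertex 3.2 1.6 4.4
   vertex 3.8 0.0 2.6
  endloop
 endfacet
 facet normal 0.999 0.048 -0.016
  outer loop
   vertex 3.6 3.4 0.4
   vertex 3.6 4.0 2.2
   vertex 3.8 0.0 2.6
  endloop
 endfacet
 facet normal 0.454 -0.465 -0.760
  outer loop
   vertex 3.6 3.4 0.4
   vertex 3.8 0.0 2.6
   vertex 1.4 0.6 0.8
  endloop
 endfacet
 facet normal 0.032 -0.166 -0.986
  outer loop
   vertex 3.6 3.4 0.4
   vertex 1.4 0.6 0.8
   vertex 1.6 4.2 0.2
  endloop
 endfacet
 facet normal -0.490 -0.117 -0.864
  outer loop
   vertex 0.8 4.6 0.6
   vertex 1.6 4.2 0.2
   vertex 1.4 0.6 0.8
  endloop
 endfacet
 facet normal -0.198 0.752 0.629
  outer loop
   vertex 0.8 4.6 0.6
   vertex 0.2 2.6 2.8
   vertex 3.6 4.0 2.2
  endloop
 endfacet
 facet normal -0.908 -0.156 -0.389
  outer loop
   vertex 0.8 4.6 0.6
   vertex 1.4 0.6 0.8
   vertex 0.2 2.6 2.8
  endloop
 endfacet
 facet normal 0.157 0.837 -0.523
  outer loop
   vertex 3.2 4.4 1.0
   vertex 1.6 4.2 0.2
   vertex 0.8 4.6 0.6
  endloop
 endfacet
 facet normal 0.028 0.951 0.308
  outer loop
   vertex 3.2 4.4 1.0
   vertex 0.8 4.6 0.6
   vertex 3.6 4.0 2.2
  endloop
 endfacet
 facet normal 0.306 0.577 -0.757
  outer loop
   vertex 3.2 4.4 1.0
   vertex 3.6 3.4 0.4
   vertex 1.6 4.2 0.2
  endloop
 endfacet
 facet normal 0.885 0.442 -0.147
  outer loop
   vertex 3.2 4.4 1.0
   vertex 3.6 4.0 2.2
   vertex 3.6 3.4 0.4
  endloop
 endfacet
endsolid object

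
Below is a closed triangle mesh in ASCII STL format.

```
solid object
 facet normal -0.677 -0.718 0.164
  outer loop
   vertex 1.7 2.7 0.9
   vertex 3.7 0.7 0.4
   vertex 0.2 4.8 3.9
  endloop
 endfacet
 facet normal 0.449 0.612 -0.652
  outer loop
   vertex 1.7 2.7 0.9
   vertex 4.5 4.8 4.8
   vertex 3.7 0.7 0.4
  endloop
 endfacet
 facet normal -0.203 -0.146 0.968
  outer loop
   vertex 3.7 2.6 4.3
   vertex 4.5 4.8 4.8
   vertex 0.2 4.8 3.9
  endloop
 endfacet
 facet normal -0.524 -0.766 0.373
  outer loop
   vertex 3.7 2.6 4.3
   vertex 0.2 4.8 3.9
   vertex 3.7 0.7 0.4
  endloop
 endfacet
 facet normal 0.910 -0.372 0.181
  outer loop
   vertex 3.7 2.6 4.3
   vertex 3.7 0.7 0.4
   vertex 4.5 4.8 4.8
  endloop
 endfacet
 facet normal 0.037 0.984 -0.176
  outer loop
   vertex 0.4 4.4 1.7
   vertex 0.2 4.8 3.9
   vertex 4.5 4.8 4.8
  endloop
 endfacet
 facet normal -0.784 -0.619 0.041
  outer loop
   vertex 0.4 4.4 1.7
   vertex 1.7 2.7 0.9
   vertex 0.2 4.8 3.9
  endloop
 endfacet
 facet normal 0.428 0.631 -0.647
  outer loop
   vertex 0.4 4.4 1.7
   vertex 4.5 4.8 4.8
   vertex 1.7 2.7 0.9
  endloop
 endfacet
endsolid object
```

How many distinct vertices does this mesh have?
6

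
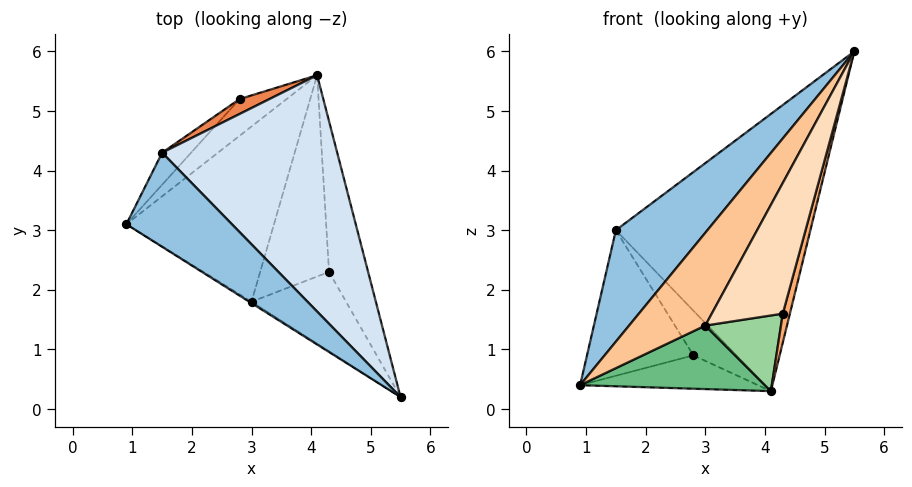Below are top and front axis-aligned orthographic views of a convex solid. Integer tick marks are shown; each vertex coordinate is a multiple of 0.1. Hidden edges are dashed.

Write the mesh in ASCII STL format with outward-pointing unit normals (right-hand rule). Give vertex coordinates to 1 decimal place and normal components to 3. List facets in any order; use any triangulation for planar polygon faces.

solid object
 facet normal -0.481 0.590 -0.649
  outer loop
   vertex 2.8 5.2 0.9
   vertex 4.1 5.6 0.3
   vertex 0.9 3.1 0.4
  endloop
 endfacet
 facet normal -0.785 -0.473 0.400
  outer loop
   vertex 1.5 4.3 3.0
   vertex 0.9 3.1 0.4
   vertex 5.5 0.2 6.0
  endloop
 endfacet
 facet normal -0.715 0.683 -0.150
  outer loop
   vertex 1.5 4.3 3.0
   vertex 2.8 5.2 0.9
   vertex 0.9 3.1 0.4
  endloop
 endfacet
 facet normal 0.281 0.730 0.623
  outer loop
   vertex 1.5 4.3 3.0
   vertex 5.5 0.2 6.0
   vertex 4.1 5.6 0.3
  endloop
 endfacet
 facet normal -0.144 0.939 0.313
  outer loop
   vertex 1.5 4.3 3.0
   vertex 4.1 5.6 0.3
   vertex 2.8 5.2 0.9
  endloop
 endfacet
 facet normal 0.956 -0.055 -0.287
  outer loop
   vertex 4.3 2.3 1.6
   vertex 4.1 5.6 0.3
   vertex 5.5 0.2 6.0
  endloop
 endfacet
 facet normal -0.522 -0.853 -0.013
  outer loop
   vertex 3.0 1.8 1.4
   vertex 5.5 0.2 6.0
   vertex 0.9 3.1 0.4
  endloop
 endfacet
 facet normal 0.378 -0.791 -0.481
  outer loop
   vertex 3.0 1.8 1.4
   vertex 4.3 2.3 1.6
   vertex 5.5 0.2 6.0
  endloop
 endfacet
 facet normal 0.230 -0.332 -0.915
  outer loop
   vertex 3.0 1.8 1.4
   vertex 0.9 3.1 0.4
   vertex 4.1 5.6 0.3
  endloop
 endfacet
 facet normal 0.269 -0.339 -0.902
  outer loop
   vertex 3.0 1.8 1.4
   vertex 4.1 5.6 0.3
   vertex 4.3 2.3 1.6
  endloop
 endfacet
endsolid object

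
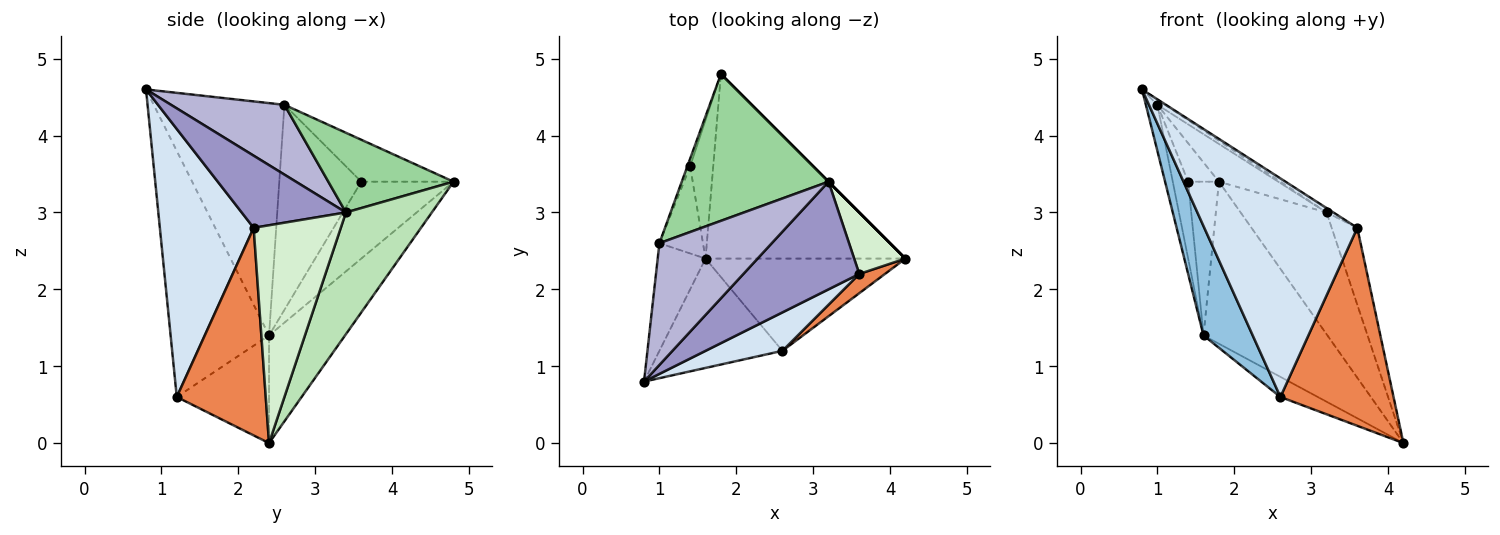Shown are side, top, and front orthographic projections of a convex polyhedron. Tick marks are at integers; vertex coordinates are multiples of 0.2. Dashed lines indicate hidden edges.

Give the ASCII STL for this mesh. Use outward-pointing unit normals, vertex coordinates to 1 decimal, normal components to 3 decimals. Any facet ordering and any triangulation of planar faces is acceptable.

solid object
 facet normal -0.375 0.612 -0.697
  outer loop
   vertex 1.6 2.4 1.4
   vertex 1.8 4.8 3.4
   vertex 4.2 2.4 0.0
  endloop
 endfacet
 facet normal -0.816 -0.408 -0.408
  outer loop
   vertex 2.6 1.2 0.6
   vertex 0.8 0.8 4.6
   vertex 1.6 2.4 1.4
  endloop
 endfacet
 facet normal -0.466 0.188 -0.865
  outer loop
   vertex 2.6 1.2 0.6
   vertex 1.6 2.4 1.4
   vertex 4.2 2.4 0.0
  endloop
 endfacet
 facet normal 0.517 -0.843 0.148
  outer loop
   vertex 2.6 1.2 0.6
   vertex 3.6 2.2 2.8
   vertex 0.8 0.8 4.6
  endloop
 endfacet
 facet normal 0.616 -0.784 0.076
  outer loop
   vertex 2.6 1.2 0.6
   vertex 4.2 2.4 0.0
   vertex 3.6 2.2 2.8
  endloop
 endfacet
 facet normal -0.976 0.086 -0.201
  outer loop
   vertex 1.0 2.6 4.4
   vertex 1.6 2.4 1.4
   vertex 0.8 0.8 4.6
  endloop
 endfacet
 facet normal -0.912 0.304 -0.274
  outer loop
   vertex 1.4 3.6 3.4
   vertex 1.8 4.8 3.4
   vertex 1.6 2.4 1.4
  endloop
 endfacet
 facet normal -0.947 0.316 -0.063
  outer loop
   vertex 1.4 3.6 3.4
   vertex 1.0 2.6 4.4
   vertex 1.8 4.8 3.4
  endloop
 endfacet
 facet normal -0.962 0.180 -0.204
  outer loop
   vertex 1.4 3.6 3.4
   vertex 1.6 2.4 1.4
   vertex 1.0 2.6 4.4
  endloop
 endfacet
 facet normal 0.465 0.220 0.857
  outer loop
   vertex 3.2 3.4 3.0
   vertex 1.8 4.8 3.4
   vertex 1.0 2.6 4.4
  endloop
 endfacet
 facet normal 0.707 0.707 0.000
  outer loop
   vertex 3.2 3.4 3.0
   vertex 4.2 2.4 0.0
   vertex 1.8 4.8 3.4
  endloop
 endfacet
 facet normal 0.936 0.275 0.220
  outer loop
   vertex 3.2 3.4 3.0
   vertex 3.6 2.2 2.8
   vertex 4.2 2.4 0.0
  endloop
 endfacet
 facet normal 0.528 0.035 0.848
  outer loop
   vertex 3.2 3.4 3.0
   vertex 0.8 0.8 4.6
   vertex 3.6 2.2 2.8
  endloop
 endfacet
 facet normal 0.527 0.036 0.849
  outer loop
   vertex 3.2 3.4 3.0
   vertex 1.0 2.6 4.4
   vertex 0.8 0.8 4.6
  endloop
 endfacet
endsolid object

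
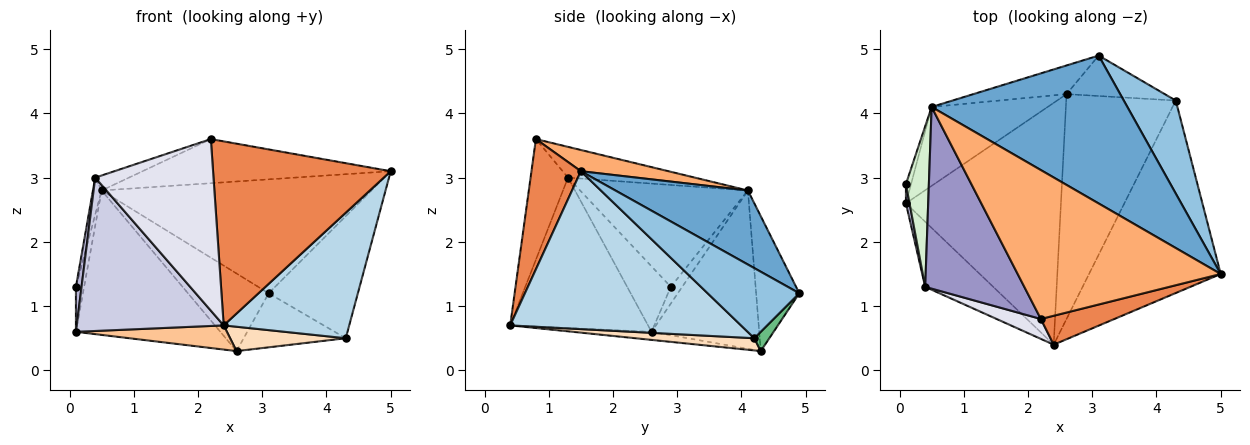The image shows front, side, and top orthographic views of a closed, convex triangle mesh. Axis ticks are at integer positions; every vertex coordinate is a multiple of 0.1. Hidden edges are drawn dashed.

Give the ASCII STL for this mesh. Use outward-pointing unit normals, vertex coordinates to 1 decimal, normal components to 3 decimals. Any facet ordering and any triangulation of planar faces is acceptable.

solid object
 facet normal 0.287 0.585 0.759
  outer loop
   vertex 0.5 4.1 2.8
   vertex 5.0 1.5 3.1
   vertex 3.1 4.9 1.2
  endloop
 endfacet
 facet normal 0.633 0.616 0.469
  outer loop
   vertex 4.3 4.2 0.5
   vertex 3.1 4.9 1.2
   vertex 5.0 1.5 3.1
  endloop
 endfacet
 facet normal 0.709 -0.385 -0.591
  outer loop
   vertex 4.3 4.2 0.5
   vertex 5.0 1.5 3.1
   vertex 2.4 0.4 0.7
  endloop
 endfacet
 facet normal -0.788 0.566 -0.242
  outer loop
   vertex 0.1 2.9 1.3
   vertex 0.5 4.1 2.8
   vertex 0.1 2.6 0.6
  endloop
 endfacet
 facet normal 0.265 -0.953 0.150
  outer loop
   vertex 2.2 0.8 3.6
   vertex 2.4 0.4 0.7
   vertex 5.0 1.5 3.1
  endloop
 endfacet
 facet normal 0.100 0.283 0.954
  outer loop
   vertex 2.2 0.8 3.6
   vertex 5.0 1.5 3.1
   vertex 0.5 4.1 2.8
  endloop
 endfacet
 facet normal -0.052 -0.099 -0.994
  outer loop
   vertex 2.6 4.3 0.3
   vertex 2.4 0.4 0.7
   vertex 0.1 2.6 0.6
  endloop
 endfacet
 facet normal 0.110 -0.107 -0.988
  outer loop
   vertex 2.6 4.3 0.3
   vertex 4.3 4.2 0.5
   vertex 2.4 0.4 0.7
  endloop
 endfacet
 facet normal 0.117 0.795 -0.595
  outer loop
   vertex 2.6 4.3 0.3
   vertex 3.1 4.9 1.2
   vertex 4.3 4.2 0.5
  endloop
 endfacet
 facet normal -0.548 0.734 -0.401
  outer loop
   vertex 2.6 4.3 0.3
   vertex 0.1 2.6 0.6
   vertex 0.5 4.1 2.8
  endloop
 endfacet
 facet normal -0.449 0.838 -0.310
  outer loop
   vertex 2.6 4.3 0.3
   vertex 0.5 4.1 2.8
   vertex 3.1 4.9 1.2
  endloop
 endfacet
 facet normal -0.974 0.050 0.219
  outer loop
   vertex 0.4 1.3 3.0
   vertex 0.5 4.1 2.8
   vertex 0.1 2.9 1.3
  endloop
 endfacet
 facet normal -0.296 0.079 0.952
  outer loop
   vertex 0.4 1.3 3.0
   vertex 2.2 0.8 3.6
   vertex 0.5 4.1 2.8
  endloop
 endfacet
 facet normal -0.990 -0.128 0.055
  outer loop
   vertex 0.4 1.3 3.0
   vertex 0.1 2.9 1.3
   vertex 0.1 2.6 0.6
  endloop
 endfacet
 facet normal -0.654 -0.697 -0.296
  outer loop
   vertex 0.4 1.3 3.0
   vertex 0.1 2.6 0.6
   vertex 2.4 0.4 0.7
  endloop
 endfacet
 facet normal -0.300 -0.948 0.110
  outer loop
   vertex 0.4 1.3 3.0
   vertex 2.4 0.4 0.7
   vertex 2.2 0.8 3.6
  endloop
 endfacet
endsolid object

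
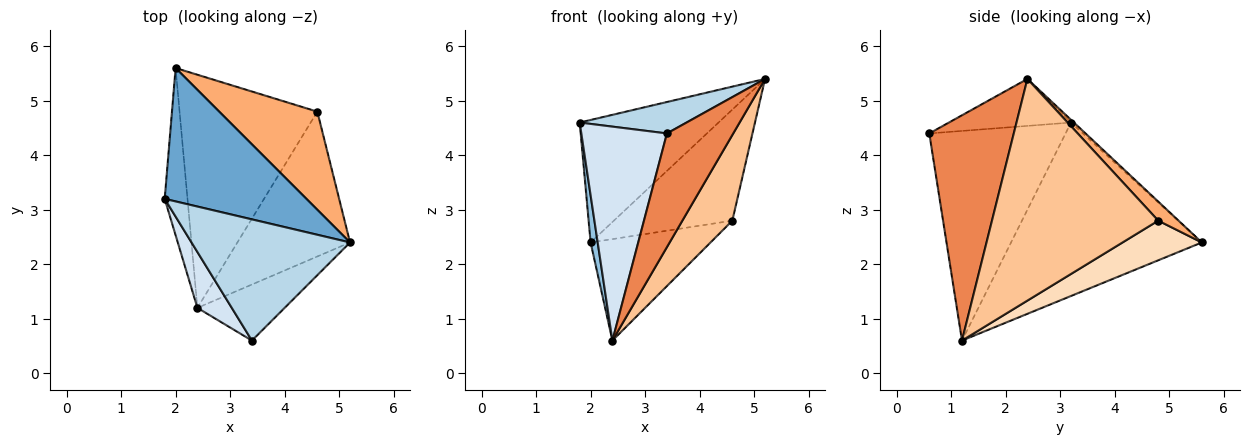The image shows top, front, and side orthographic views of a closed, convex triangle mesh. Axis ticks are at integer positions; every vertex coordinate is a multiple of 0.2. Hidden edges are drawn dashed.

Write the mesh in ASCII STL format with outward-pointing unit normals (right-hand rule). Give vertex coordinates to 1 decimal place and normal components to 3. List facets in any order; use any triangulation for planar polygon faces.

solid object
 facet normal -0.014 0.676 0.736
  outer loop
   vertex 2.0 5.6 2.4
   vertex 1.8 3.2 4.6
   vertex 5.2 2.4 5.4
  endloop
 endfacet
 facet normal -0.991 -0.037 -0.130
  outer loop
   vertex 2.4 1.2 0.6
   vertex 1.8 3.2 4.6
   vertex 2.0 5.6 2.4
  endloop
 endfacet
 facet normal -0.276 -0.241 0.930
  outer loop
   vertex 3.4 0.6 4.4
   vertex 5.2 2.4 5.4
   vertex 1.8 3.2 4.6
  endloop
 endfacet
 facet normal -0.839 -0.527 0.138
  outer loop
   vertex 3.4 0.6 4.4
   vertex 1.8 3.2 4.6
   vertex 2.4 1.2 0.6
  endloop
 endfacet
 facet normal 0.753 -0.591 -0.291
  outer loop
   vertex 3.4 0.6 4.4
   vertex 2.4 1.2 0.6
   vertex 5.2 2.4 5.4
  endloop
 endfacet
 facet normal 0.128 0.743 0.657
  outer loop
   vertex 4.6 4.8 2.8
   vertex 2.0 5.6 2.4
   vertex 5.2 2.4 5.4
  endloop
 endfacet
 facet normal 0.861 -0.259 -0.438
  outer loop
   vertex 4.6 4.8 2.8
   vertex 5.2 2.4 5.4
   vertex 2.4 1.2 0.6
  endloop
 endfacet
 facet normal 0.255 0.386 -0.887
  outer loop
   vertex 4.6 4.8 2.8
   vertex 2.4 1.2 0.6
   vertex 2.0 5.6 2.4
  endloop
 endfacet
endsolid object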